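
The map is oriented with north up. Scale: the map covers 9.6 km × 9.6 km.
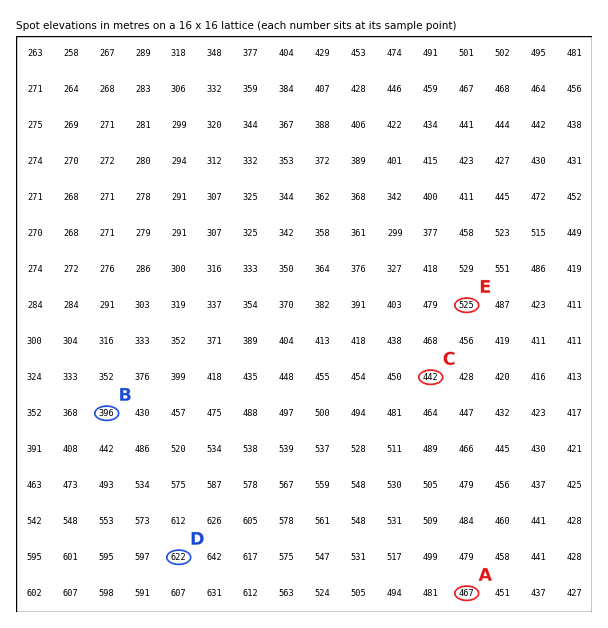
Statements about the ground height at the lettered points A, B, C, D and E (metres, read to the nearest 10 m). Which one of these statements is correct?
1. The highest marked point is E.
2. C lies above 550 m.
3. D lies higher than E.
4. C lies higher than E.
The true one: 3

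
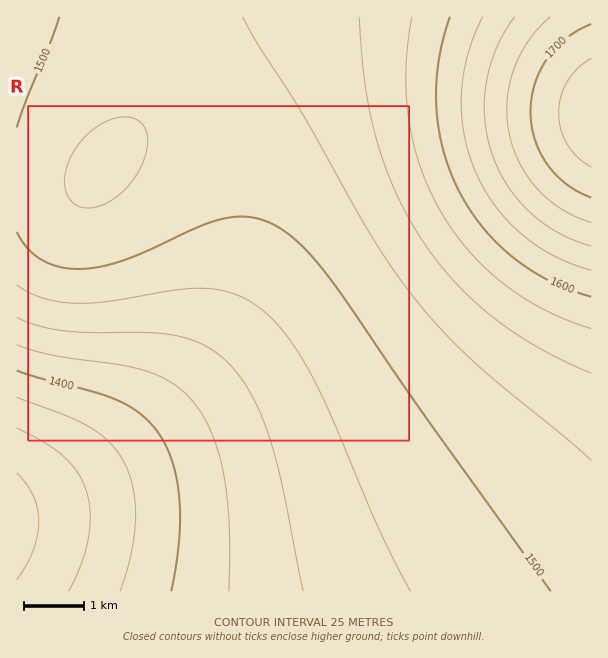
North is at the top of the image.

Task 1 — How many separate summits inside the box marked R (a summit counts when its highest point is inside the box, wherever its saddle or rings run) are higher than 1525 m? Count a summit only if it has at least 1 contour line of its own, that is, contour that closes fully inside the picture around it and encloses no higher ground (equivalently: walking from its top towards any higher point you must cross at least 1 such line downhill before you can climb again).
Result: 1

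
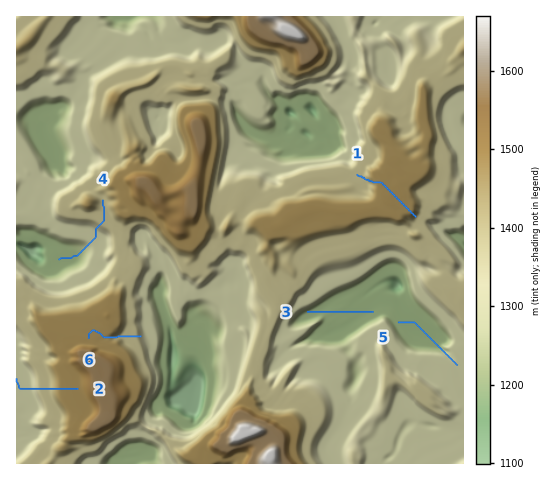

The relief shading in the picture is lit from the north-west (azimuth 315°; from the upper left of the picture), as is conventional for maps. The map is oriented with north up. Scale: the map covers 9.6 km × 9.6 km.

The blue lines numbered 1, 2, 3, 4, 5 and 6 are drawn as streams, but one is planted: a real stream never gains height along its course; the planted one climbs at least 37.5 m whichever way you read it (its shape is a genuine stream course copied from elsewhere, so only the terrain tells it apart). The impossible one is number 1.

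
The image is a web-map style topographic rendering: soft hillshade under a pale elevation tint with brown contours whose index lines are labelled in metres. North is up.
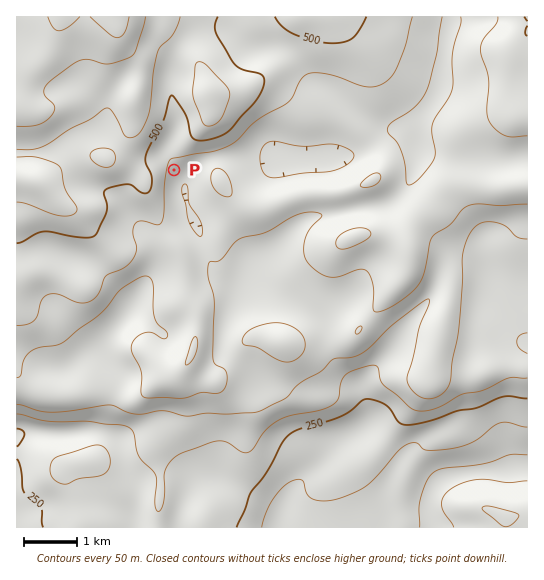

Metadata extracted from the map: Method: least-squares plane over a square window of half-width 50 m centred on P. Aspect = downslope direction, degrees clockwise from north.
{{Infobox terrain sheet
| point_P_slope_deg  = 8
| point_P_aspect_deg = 130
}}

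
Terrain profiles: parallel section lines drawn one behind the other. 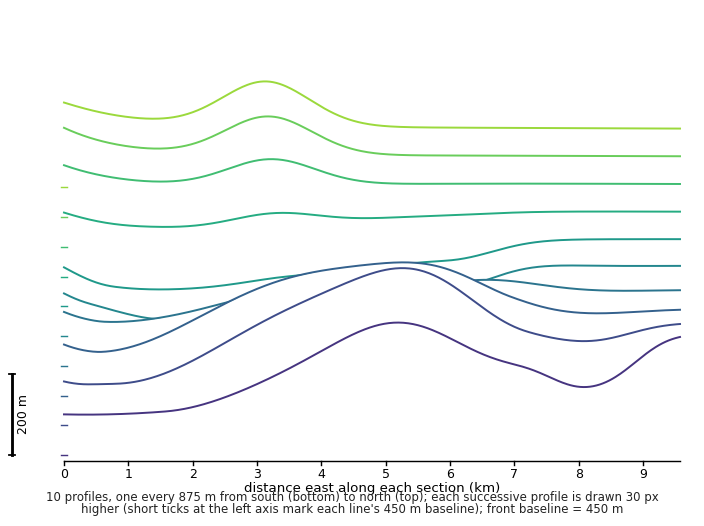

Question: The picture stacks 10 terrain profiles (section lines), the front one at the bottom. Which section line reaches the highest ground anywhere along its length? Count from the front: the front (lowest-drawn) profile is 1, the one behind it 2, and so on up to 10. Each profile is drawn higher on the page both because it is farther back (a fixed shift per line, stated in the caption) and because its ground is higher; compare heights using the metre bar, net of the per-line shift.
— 2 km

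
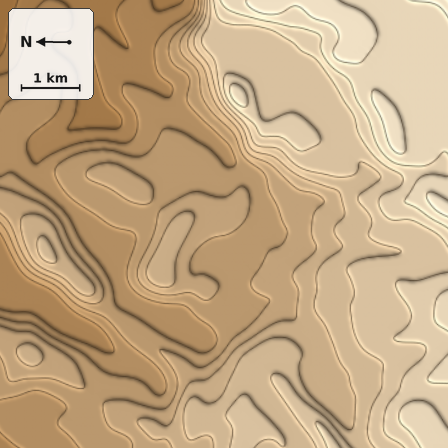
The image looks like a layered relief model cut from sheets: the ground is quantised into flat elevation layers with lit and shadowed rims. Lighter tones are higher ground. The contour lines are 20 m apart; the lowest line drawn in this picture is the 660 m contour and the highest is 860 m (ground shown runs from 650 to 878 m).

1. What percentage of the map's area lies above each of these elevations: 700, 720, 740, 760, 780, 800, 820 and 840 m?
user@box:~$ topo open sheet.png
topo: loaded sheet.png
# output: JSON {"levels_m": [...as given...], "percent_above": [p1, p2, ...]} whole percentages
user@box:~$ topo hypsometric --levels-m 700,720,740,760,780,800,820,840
{"levels_m": [700, 720, 740, 760, 780, 800, 820, 840], "percent_above": [91, 79, 62, 50, 42, 33, 19, 12]}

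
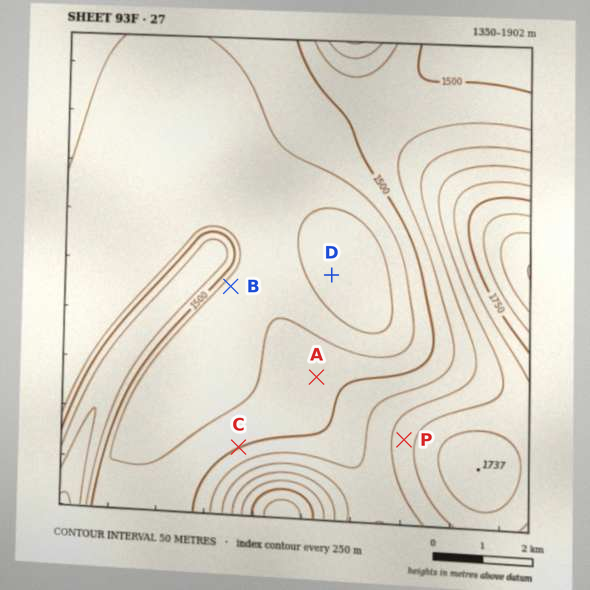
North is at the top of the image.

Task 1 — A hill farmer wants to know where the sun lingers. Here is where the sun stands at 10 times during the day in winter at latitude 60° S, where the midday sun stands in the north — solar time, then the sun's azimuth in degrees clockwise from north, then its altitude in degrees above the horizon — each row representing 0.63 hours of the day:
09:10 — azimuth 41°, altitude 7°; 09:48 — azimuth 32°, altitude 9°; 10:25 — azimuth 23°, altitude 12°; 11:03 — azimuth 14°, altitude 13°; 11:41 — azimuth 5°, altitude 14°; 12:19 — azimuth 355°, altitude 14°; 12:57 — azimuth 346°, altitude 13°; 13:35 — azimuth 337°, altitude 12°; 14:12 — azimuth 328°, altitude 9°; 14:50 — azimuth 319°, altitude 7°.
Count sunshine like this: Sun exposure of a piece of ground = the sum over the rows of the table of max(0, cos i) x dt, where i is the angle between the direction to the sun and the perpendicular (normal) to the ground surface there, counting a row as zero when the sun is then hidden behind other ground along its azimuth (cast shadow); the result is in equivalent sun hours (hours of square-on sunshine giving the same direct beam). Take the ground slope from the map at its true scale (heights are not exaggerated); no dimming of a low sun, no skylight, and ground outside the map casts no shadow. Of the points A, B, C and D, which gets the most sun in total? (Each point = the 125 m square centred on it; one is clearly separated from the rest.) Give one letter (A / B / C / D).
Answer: C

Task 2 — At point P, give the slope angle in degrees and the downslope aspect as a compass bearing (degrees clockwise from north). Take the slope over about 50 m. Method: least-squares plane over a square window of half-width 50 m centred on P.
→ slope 6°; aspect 280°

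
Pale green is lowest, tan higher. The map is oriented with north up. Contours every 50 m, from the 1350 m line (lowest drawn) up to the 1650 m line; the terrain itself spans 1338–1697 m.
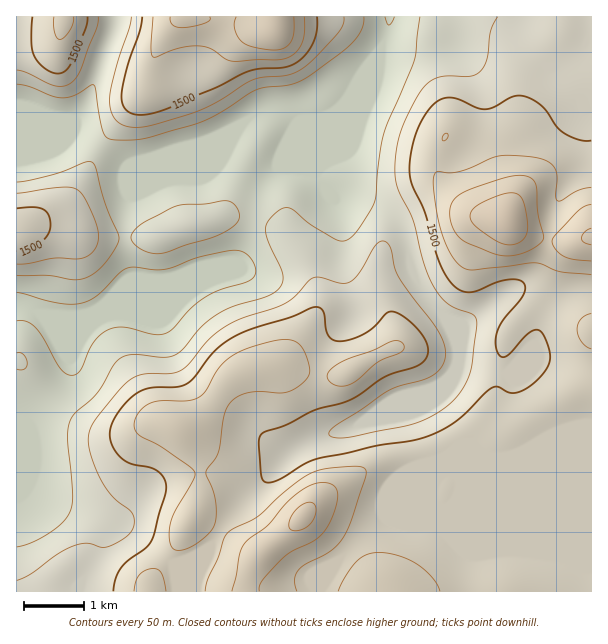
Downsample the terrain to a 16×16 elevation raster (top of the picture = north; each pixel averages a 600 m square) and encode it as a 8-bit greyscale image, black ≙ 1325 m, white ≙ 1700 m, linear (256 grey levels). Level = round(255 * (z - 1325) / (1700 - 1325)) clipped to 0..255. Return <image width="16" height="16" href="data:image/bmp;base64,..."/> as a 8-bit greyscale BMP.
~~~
<image width="16" height="16" href="data:image/bmp;base64,Qk02BQAAAAAAADYEAAAoAAAAEAAAABAAAAABAAgAAAAAAAABAAATCwAAEwsAAAABAAAAAAAAAAAAAAEBAQACAgIAAwMDAAQEBAAFBQUABgYGAAcHBwAICAgACQkJAAoKCgALCwsADAwMAA0NDQAODg4ADw8PABAQEAAREREAEhISABMTEwAUFBQAFRUVABYWFgAXFxcAGBgYABkZGQAaGhoAGxsbABwcHAAdHR0AHh4eAB8fHwAgICAAISEhACIiIgAjIyMAJCQkACUlJQAmJiYAJycnACgoKAApKSkAKioqACsrKwAsLCwALS0tAC4uLgAvLy8AMDAwADExMQAyMjIAMzMzADQ0NAA1NTUANjY2ADc3NwA4ODgAOTk5ADo6OgA7OzsAPDw8AD09PQA+Pj4APz8/AEBAQABBQUEAQkJCAENDQwBEREQARUVFAEZGRgBHR0cASEhIAElJSQBKSkoAS0tLAExMTABNTU0ATk5OAE9PTwBQUFAAUVFRAFJSUgBTU1MAVFRUAFVVVQBWVlYAV1dXAFhYWABZWVkAWlpaAFtbWwBcXFwAXV1dAF5eXgBfX18AYGBgAGFhYQBiYmIAY2NjAGRkZABlZWUAZmZmAGdnZwBoaGgAaWlpAGpqagBra2sAbGxsAG1tbQBubm4Ab29vAHBwcABxcXEAcnJyAHNzcwB0dHQAdXV1AHZ2dgB3d3cAeHh4AHl5eQB6enoAe3t7AHx8fAB9fX0Afn5+AH9/fwCAgIAAgYGBAIKCggCDg4MAhISEAIWFhQCGhoYAh4eHAIiIiACJiYkAioqKAIuLiwCMjIwAjY2NAI6OjgCPj48AkJCQAJGRkQCSkpIAk5OTAJSUlACVlZUAlpaWAJeXlwCYmJgAmZmZAJqamgCbm5sAnJycAJ2dnQCenp4An5+fAKCgoAChoaEAoqKiAKOjowCkpKQApaWlAKampgCnp6cAqKioAKmpqQCqqqoAq6urAKysrACtra0Arq6uAK+vrwCwsLAAsbGxALKysgCzs7MAtLS0ALW1tQC2trYAt7e3ALi4uAC5ubkAurq6ALu7uwC8vLwAvb29AL6+vgC/v78AwMDAAMHBwQDCwsIAw8PDAMTExADFxcUAxsbGAMfHxwDIyMgAycnJAMrKygDLy8sAzMzMAM3NzQDOzs4Az8/PANDQ0ADR0dEA0tLSANPT0wDU1NQA1dXVANbW1gDX19cA2NjYANnZ2QDa2toA29vbANzc3ADd3d0A3t7eAN/f3wDg4OAA4eHhAOLi4gDj4+MA5OTkAOXl5QDm5uYA5+fnAOjo6ADp6ekA6urqAOvr6wDs7OwA7e3tAO7u7gDv7+8A8PDwAPHx8QDy8vIA8/PzAPT09AD19fUA9vb2APf39wD4+PgA+fn5APr6+gD7+/sA/Pz8AP39/QD+/v4A////AFVdaJOVoMGolJ+ll4mKh4IySVNqnJq3zrSTioSBgYGBHDJPYZOZh7TLmYGBgYGBgRo0YXiSl39yjZKFgYGBgYEaNmyasKB/cl9XXmx+hISCIyJFe4qdmJWKeFZOYnmBjicOJTdBfqGjkJaPalN0dosQCw4OFT5ke3hrf1xTc3uQIigWCwsQHEBcXF9XfHeCjGxfPy4tHBw+QUVSba7GtcZ4aTsoOzstMyEpSIXQ8MC4M0IpFhgbHxgTH1KSp7uvkBMYLy8gGBsUEhZMjZKQiXsaI0iAbkwkGRUSM3F7eXhvYWdHjoqIemczFh9HUWRrbHyNSH6trsLAazMZOkZZZWw="/>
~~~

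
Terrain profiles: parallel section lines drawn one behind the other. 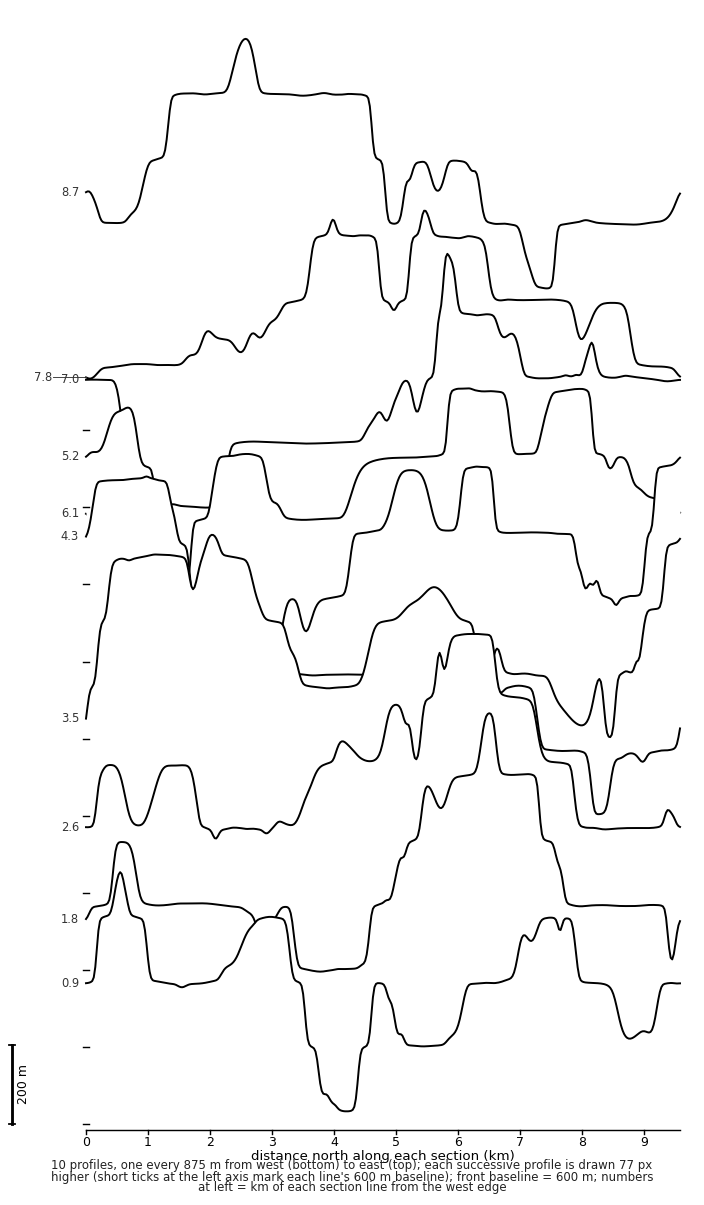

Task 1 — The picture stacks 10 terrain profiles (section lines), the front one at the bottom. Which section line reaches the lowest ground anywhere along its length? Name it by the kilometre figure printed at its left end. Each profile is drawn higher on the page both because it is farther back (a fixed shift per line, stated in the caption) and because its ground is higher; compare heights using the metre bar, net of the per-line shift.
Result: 0.9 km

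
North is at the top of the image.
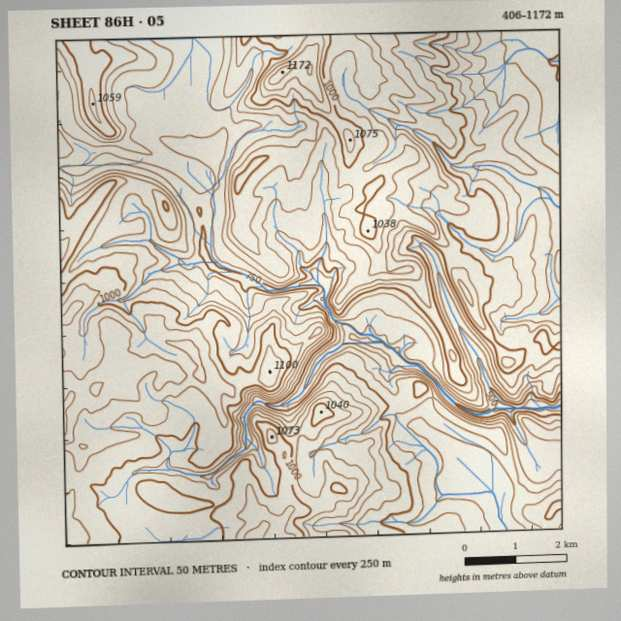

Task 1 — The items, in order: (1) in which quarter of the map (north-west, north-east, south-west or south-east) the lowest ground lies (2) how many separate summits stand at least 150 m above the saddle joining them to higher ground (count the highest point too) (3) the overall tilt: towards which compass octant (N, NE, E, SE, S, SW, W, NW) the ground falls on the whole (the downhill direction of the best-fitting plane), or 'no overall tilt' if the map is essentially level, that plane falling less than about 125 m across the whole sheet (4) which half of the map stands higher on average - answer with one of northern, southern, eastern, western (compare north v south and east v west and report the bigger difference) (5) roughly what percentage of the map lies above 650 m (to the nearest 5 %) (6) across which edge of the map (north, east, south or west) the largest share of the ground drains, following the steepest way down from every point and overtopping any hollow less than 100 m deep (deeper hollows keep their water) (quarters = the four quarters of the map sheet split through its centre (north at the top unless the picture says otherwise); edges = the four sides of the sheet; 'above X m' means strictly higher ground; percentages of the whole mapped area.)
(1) Look to the south-east quarter for the lowest ground.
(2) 4 summits rise at least 150 m above their surroundings.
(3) Overall the map slopes down towards the east.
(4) Taken as a whole, the western half is higher than the eastern.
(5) About 85 % of the map lies above 650 m.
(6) Drainage is mainly to the east: more ground falls towards that edge than towards any other.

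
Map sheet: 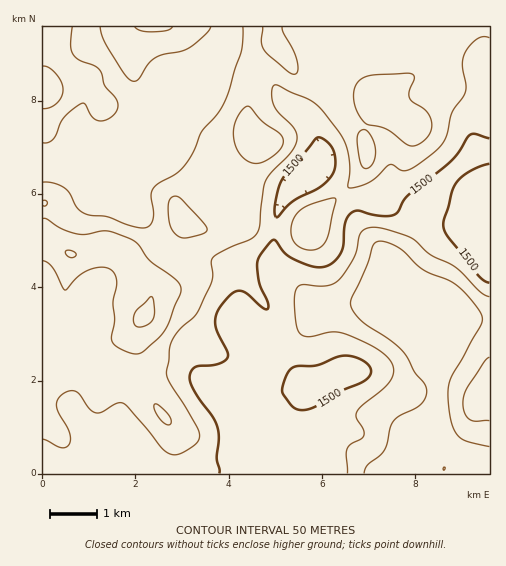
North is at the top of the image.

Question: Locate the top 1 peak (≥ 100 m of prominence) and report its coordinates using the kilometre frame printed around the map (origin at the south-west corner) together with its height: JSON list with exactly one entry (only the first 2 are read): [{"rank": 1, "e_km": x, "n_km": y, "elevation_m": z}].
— [{"rank": 1, "e_km": 2.19, "n_km": 3.36, "elevation_m": 1656}]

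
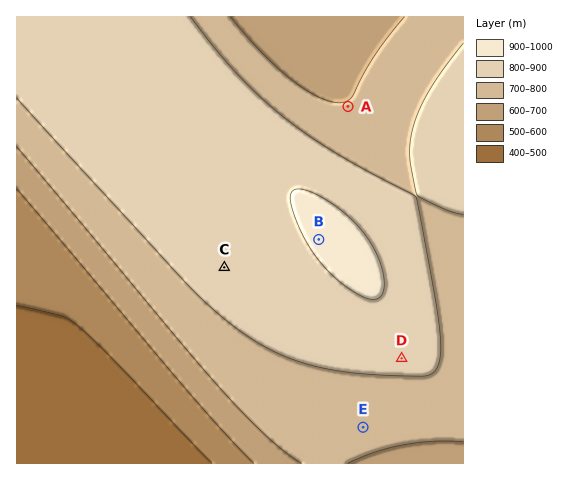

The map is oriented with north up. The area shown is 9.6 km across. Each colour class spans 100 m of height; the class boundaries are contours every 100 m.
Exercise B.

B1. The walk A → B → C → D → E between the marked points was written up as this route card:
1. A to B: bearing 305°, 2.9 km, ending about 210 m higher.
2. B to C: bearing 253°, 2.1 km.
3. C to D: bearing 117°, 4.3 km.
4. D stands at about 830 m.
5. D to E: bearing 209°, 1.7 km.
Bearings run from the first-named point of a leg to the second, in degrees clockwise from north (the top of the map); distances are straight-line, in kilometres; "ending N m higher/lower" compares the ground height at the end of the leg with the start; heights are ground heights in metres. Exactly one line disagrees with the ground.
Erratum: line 1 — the bearing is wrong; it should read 192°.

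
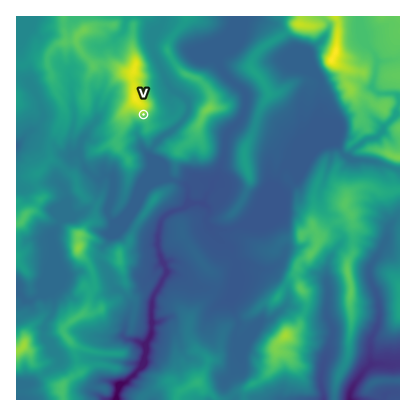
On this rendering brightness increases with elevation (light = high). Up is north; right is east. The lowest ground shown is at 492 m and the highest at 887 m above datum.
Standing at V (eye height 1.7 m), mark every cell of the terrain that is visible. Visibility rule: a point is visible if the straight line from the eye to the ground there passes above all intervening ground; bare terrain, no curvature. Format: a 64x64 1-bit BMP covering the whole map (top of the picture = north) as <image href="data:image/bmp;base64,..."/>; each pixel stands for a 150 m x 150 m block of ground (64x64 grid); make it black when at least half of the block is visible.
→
<image width="64" height="64" href="data:image/bmp;base64,Qk0+AgAAAAAAAD4AAAAoAAAAQAAAAEAAAAABAAEAAAAAAAACAAATCwAAEwsAAAIAAAAAAAAA////AAAAAAAAgBxgEAAAAACAHnAMAAAAAYAPPA4AAAAAgA/+D4AAAABgB/8PwAAAAAAD/w/gAAAAAAP5B+AAAAAAE/nn4AAAgADz/+fgAADAAAP/5/AAAEAAAf/n+AAAAAAA/+Z+AAABABz/9D8AAAHAHD/8DwAAAPgdn/8BAQAAfgn//4EBAAAeCf//4AEAAAoc///yAQAADgz///sBAAAePn///wAAIAQuP//+AABwBAYf//4AAPAMCD//zgAA+Bx4H//nAAD4H/g///eAAPwz4H//98AA/Dfwf//+IAA8PPB///9BAGB4cD/gf8EAYv4wP8A/zwBsHjg/4AffAPwMHA+AA94AzAQcDgAB/gDOHA4cAADeAP4gD5wAAN8AHgAP8AAA34EcAAfgAgBv8hwAB+ACAG/2fIAH4AIAKDZ/AB8AAAAAAwQAPAAAAAAPAAB44AAAAHwAAPj6AAAAPQAA+H4AAACHAAB4PAAAAMMAAD8cAAAAwQAAJ+4AAACAAAAEZgAAAMwAAAAXAAAAnAAAAAeAAACcAAAAA4AAAQAAAAADAAADAAAAAAEAAAIAAAAAAAAABgAAAAAAAAAPAAAAAAAAABwAAAAAAAAAGAAAAAAAAAA4AAAAAAAAADgAAAAAAAAgfAAAAAAAAAvcAAAAAAAAB8wAAAAAAAAHBAAAAAAAAAIEAA=="/>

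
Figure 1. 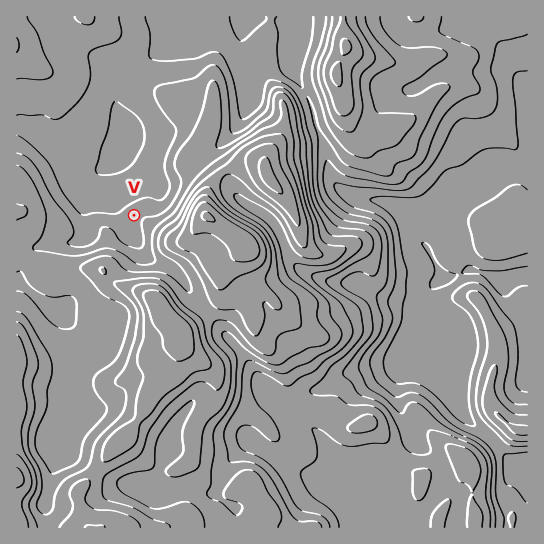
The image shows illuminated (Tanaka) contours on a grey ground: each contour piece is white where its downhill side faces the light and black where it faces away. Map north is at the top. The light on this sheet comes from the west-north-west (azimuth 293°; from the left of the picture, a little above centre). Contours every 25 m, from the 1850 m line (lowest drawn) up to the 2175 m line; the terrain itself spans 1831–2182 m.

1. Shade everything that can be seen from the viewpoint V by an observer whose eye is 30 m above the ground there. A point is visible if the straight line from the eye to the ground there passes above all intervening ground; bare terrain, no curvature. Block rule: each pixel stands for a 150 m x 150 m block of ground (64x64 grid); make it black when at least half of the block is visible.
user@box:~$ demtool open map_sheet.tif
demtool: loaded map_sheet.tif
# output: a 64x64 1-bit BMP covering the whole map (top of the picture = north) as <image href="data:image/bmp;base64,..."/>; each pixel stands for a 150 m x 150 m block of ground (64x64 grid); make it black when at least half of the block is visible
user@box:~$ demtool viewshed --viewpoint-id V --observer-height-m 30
<image width="64" height="64" href="data:image/bmp;base64,Qk0+AgAAAAAAAD4AAAAoAAAAQAAAAEAAAAABAAEAAAAAAAACAAATCwAAEwsAAAIAAAAAAAAA////AAAAAAAAAAAAAAAAAAAAAAAAAAAAAAAAAAAAAAAAAAAAAAAAAAAAAAAAAAAAAAAAAAAAAAAAAAAAAAAAAAAAAAAAAAAAAAAAAAAAAAAAAAAAAAAAAAAAAAAAAAAAAAAAAAAAAAAAAAAAAAAAAAAAAAAAAAAAAAAAAAAAAAAAAAAAAAAAAAAAAAAAAAAAAAAAAAAAAAAAAAAAAAAAAAAAAAAAAAAAAAAAAAAAAAAAAAAAAAAAAAAAAAAAAAAAAAAAAAAAAAAAAAAAAAAAAAAABAAAAAAAAAAOAAAAAAAAAAwAAAAAAAAAAAAAAAAAAADwAAAAAAAAB/AAAAAAAAAP4AAAAAAAAB/gAAAAAACf/8AAAAAAAP//wAAAAAAA///gAAAAAAD/H/gAAAAAAH+//AAAAAAAf//+AAAAAAB///4AAAAAAH///gAAAAAAf//+AAAAAAB///4AAAAAAP///wAAAAAA////gAAAAAD///yAAAAAAH///D4AAAAAf//8GAAAAAD///wAAAAAAP///wAAAAAA////AAAAAAD///8AAAAAAP///4DAAAAA////gIAAAAD//8OAAAAAAP//gQAAAAAA//4AAAAAAAD//gAAAAAAAPv/AAAAAAAA8/8AAAAAAADz/4AAAIAAAP//gAAAgAAAH/yAAAAAAAA//IAAAAAAAA=="/>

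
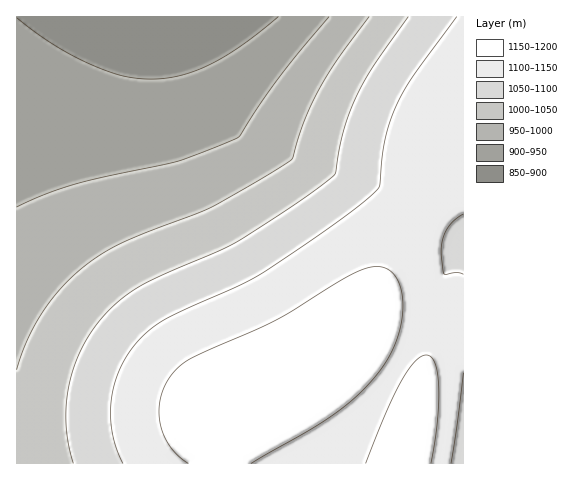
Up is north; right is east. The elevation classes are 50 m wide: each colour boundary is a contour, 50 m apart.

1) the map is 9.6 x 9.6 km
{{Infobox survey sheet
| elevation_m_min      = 860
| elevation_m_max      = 1180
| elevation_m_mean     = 1050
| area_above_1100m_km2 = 37.3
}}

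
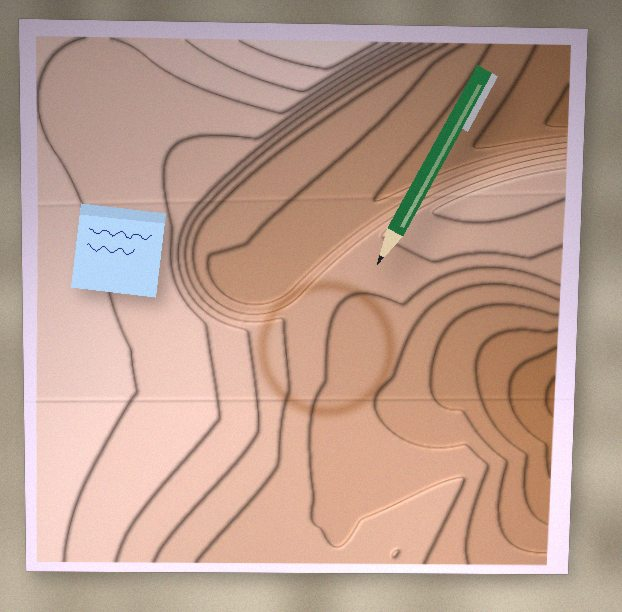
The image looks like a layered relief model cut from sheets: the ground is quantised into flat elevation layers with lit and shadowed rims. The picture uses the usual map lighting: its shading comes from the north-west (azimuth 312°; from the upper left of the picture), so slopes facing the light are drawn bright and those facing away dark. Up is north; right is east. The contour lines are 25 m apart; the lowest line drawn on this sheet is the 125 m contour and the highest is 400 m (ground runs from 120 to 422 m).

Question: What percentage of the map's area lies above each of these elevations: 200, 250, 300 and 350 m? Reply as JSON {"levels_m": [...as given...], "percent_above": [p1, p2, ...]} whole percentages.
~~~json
{"levels_m": [200, 250, 300, 350], "percent_above": [87, 60, 40, 14]}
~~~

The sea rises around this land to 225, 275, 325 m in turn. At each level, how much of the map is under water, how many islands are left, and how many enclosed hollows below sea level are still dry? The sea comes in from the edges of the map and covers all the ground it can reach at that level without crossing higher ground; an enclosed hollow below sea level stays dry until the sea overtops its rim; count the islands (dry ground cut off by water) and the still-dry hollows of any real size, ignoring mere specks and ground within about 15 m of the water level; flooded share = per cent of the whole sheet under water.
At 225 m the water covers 25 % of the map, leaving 0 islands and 0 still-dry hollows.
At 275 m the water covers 53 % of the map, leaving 0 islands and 0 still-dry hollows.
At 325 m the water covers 68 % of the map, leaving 0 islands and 0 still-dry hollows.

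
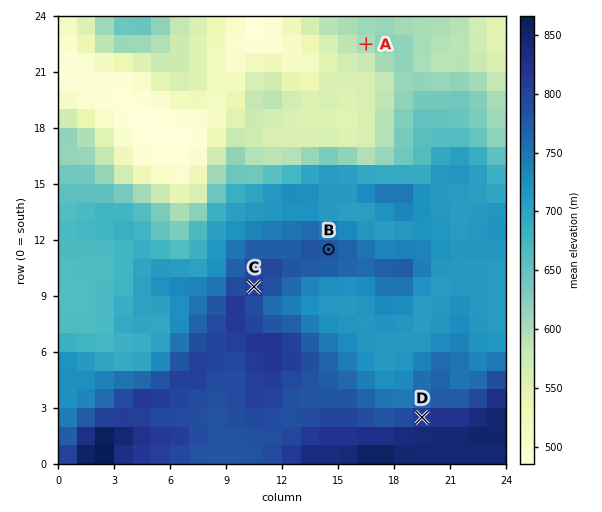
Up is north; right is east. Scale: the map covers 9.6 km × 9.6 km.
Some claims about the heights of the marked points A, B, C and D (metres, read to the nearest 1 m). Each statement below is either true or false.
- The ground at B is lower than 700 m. false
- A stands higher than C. false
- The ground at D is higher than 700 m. true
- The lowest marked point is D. false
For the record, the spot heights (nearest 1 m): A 603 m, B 783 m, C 809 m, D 812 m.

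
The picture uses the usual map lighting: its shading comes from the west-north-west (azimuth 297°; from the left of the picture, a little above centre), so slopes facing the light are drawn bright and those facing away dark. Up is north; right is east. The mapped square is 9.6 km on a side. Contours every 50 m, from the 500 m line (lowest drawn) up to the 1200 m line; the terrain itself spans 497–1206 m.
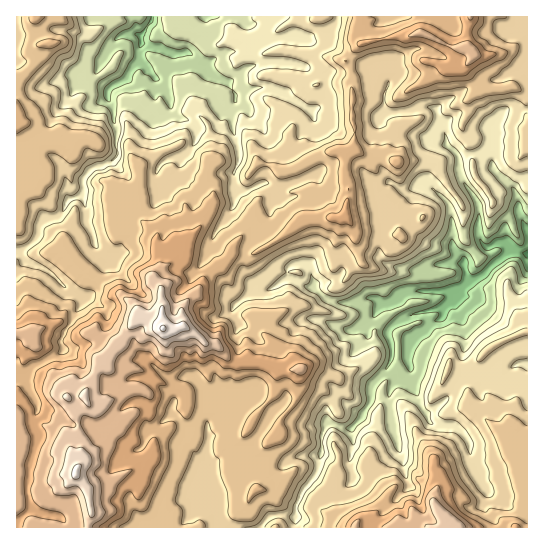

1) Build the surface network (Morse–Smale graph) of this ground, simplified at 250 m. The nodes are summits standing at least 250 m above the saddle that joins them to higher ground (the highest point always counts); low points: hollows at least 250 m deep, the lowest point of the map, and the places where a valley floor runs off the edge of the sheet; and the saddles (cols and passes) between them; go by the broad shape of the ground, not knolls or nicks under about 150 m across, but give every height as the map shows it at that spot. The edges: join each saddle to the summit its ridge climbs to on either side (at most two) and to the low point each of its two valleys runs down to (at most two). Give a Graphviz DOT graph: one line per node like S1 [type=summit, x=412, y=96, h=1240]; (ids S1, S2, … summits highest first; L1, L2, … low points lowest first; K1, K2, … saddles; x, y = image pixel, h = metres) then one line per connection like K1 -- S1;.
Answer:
graph terrain {
  S1 [type=summit, x=162, y=329, h=1206];
  S2 [type=summit, x=442, y=514, h=1088];
  L1 [type=low, x=526, y=254, h=497];
  L2 [type=low, x=151, y=21, h=547];
  K1 [type=saddle, x=66, y=329, h=894];
  K2 [type=saddle, x=351, y=71, h=868];
  K3 [type=saddle, x=295, y=527, h=757];
  K1 -- S1;
  K1 -- L1;
  K1 -- L2;
  K2 -- S1;
  K2 -- L1;
  K2 -- L2;
  K3 -- S1;
  K3 -- S2;
  K3 -- L1;
}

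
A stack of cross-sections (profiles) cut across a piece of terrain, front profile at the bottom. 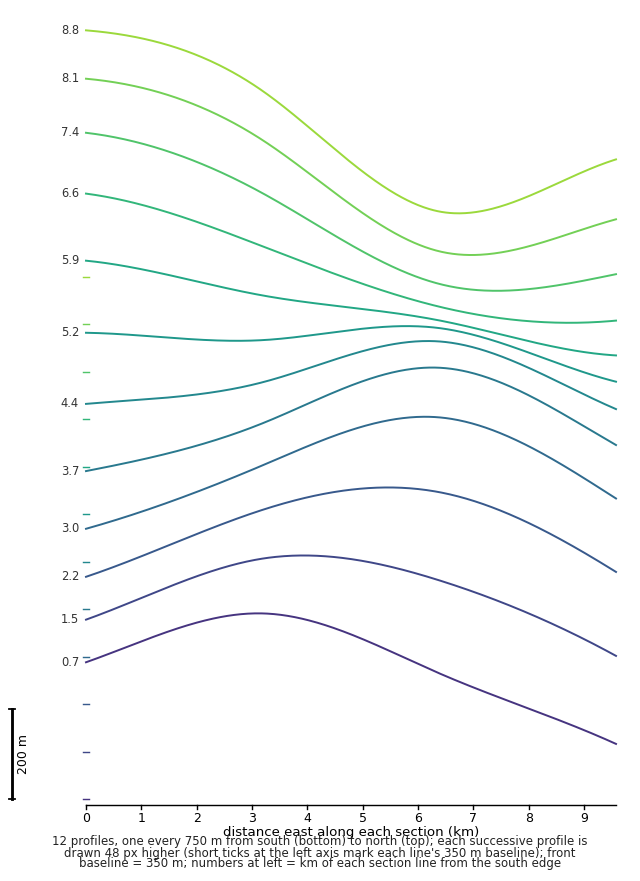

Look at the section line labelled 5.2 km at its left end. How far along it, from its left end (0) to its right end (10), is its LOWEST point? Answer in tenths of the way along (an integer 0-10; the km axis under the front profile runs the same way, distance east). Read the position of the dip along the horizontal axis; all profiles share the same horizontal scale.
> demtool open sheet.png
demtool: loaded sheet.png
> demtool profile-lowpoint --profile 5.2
10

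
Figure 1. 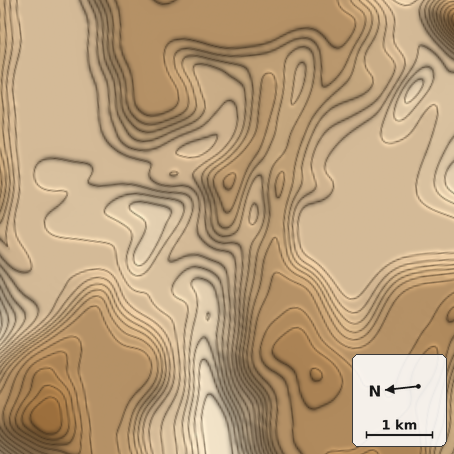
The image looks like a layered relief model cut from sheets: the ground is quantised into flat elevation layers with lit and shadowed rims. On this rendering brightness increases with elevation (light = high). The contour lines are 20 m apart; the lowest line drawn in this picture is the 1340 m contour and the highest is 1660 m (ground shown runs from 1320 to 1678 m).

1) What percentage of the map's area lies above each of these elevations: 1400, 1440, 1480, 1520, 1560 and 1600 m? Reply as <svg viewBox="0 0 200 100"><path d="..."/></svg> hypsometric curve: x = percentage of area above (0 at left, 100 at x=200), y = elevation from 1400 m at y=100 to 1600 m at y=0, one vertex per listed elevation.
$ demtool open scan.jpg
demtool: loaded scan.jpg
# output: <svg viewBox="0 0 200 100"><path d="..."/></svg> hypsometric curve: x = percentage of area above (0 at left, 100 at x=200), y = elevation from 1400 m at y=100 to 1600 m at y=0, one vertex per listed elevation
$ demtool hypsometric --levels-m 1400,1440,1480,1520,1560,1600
<svg viewBox="0 0 200 100"><path d="M191 100l-38-20-28-20-29-20-63-20-24-20"/></svg>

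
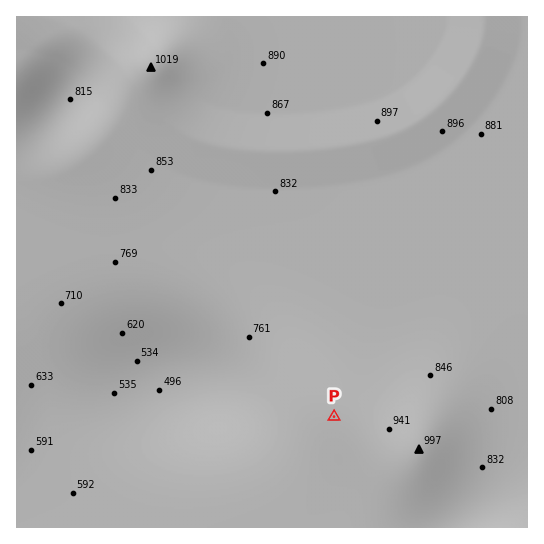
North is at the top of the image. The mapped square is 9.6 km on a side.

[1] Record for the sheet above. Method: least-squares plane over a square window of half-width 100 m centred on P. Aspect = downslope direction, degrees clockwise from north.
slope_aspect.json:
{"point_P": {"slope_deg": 6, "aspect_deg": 239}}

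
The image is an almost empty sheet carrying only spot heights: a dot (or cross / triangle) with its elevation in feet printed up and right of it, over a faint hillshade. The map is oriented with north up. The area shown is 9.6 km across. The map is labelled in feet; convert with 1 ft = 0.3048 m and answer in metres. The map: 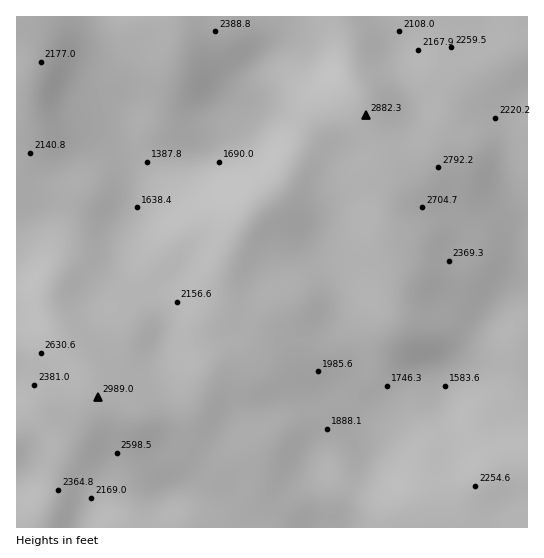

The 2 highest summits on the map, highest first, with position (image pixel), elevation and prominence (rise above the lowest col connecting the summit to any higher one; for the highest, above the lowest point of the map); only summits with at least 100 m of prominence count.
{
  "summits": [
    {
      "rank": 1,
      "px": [98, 397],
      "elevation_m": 911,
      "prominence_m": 488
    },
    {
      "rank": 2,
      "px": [366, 115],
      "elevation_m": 879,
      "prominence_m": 170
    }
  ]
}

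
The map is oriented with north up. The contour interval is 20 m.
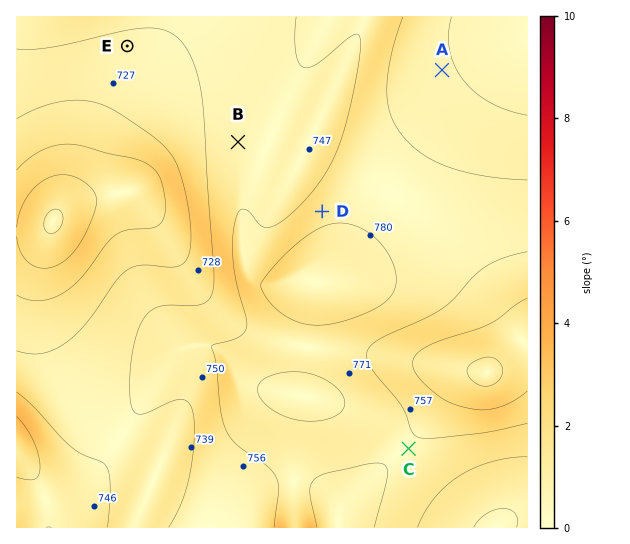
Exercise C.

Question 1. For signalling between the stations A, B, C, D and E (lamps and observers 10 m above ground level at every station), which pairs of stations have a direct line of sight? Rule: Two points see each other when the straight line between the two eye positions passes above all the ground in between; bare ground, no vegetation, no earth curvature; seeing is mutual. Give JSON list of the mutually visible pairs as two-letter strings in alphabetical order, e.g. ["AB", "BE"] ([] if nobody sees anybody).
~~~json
["AB", "AC", "AD", "AE", "BD", "BE", "DE"]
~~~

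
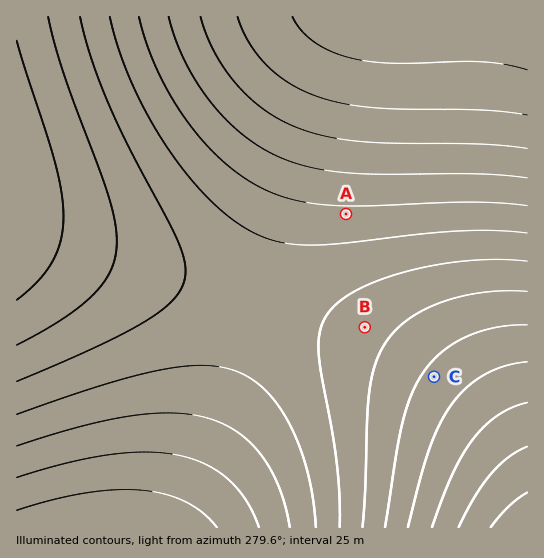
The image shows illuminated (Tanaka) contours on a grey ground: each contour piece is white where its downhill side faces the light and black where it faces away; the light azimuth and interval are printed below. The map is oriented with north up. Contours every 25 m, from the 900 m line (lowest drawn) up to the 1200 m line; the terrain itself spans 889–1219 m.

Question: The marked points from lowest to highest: A B C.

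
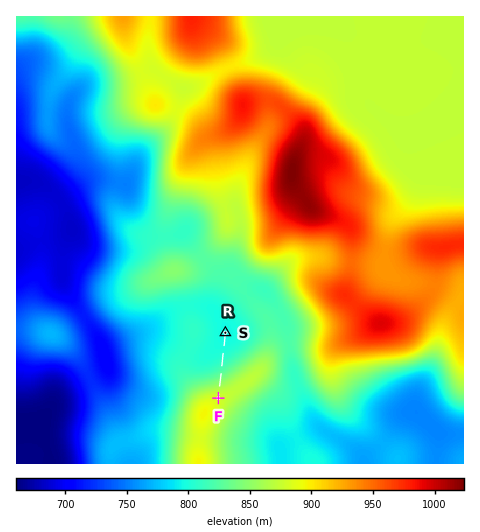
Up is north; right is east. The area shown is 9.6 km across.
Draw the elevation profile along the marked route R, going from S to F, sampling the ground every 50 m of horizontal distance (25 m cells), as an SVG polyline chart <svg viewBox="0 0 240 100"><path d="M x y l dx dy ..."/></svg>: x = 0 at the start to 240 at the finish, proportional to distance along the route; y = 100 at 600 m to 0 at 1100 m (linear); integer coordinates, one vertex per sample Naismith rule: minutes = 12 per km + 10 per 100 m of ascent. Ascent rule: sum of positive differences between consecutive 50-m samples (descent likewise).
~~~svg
<svg viewBox="0 0 240 100"><path d="M0 61l9 0 8 0 9 0 8 0 9-1 8 0 9 0 8 0 9-1 8 0 9 0 8-1 9 0 8-1 9-1 8 0 9-1 8-1 9-1 8-1 9-1 8-2 9-1 9-1 8-1 9-1 8 0 9-1 1 0"/></svg>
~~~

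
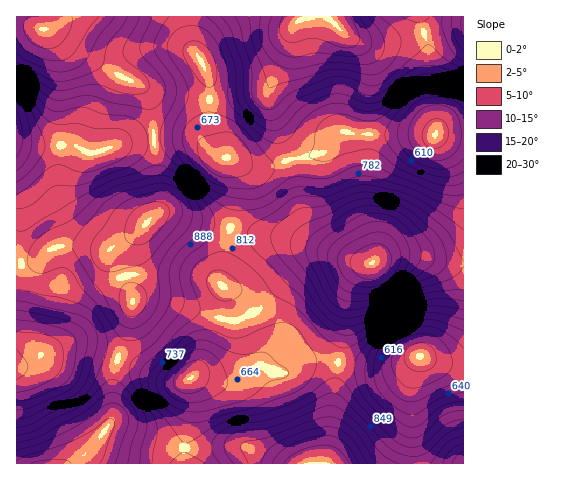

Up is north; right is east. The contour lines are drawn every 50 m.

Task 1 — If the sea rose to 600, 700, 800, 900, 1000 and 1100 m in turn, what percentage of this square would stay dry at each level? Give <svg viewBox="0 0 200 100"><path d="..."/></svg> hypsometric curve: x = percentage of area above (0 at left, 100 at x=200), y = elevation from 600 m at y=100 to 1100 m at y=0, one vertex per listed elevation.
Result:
<svg viewBox="0 0 200 100"><path d="M190 100l-25-20-50-20-46-20-37-20-23-20"/></svg>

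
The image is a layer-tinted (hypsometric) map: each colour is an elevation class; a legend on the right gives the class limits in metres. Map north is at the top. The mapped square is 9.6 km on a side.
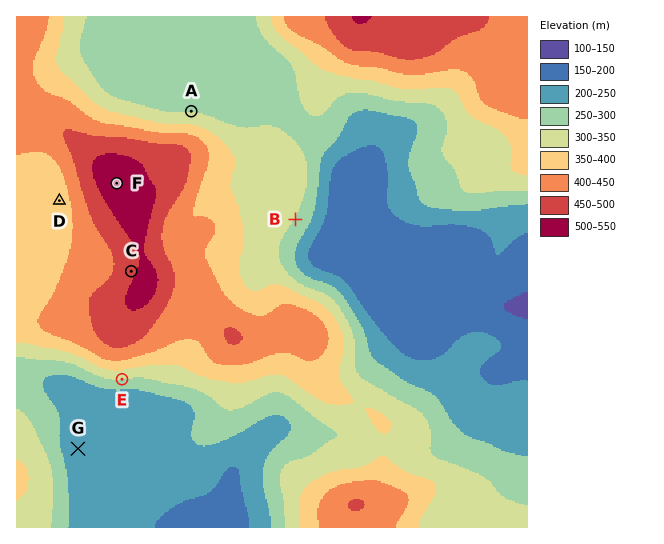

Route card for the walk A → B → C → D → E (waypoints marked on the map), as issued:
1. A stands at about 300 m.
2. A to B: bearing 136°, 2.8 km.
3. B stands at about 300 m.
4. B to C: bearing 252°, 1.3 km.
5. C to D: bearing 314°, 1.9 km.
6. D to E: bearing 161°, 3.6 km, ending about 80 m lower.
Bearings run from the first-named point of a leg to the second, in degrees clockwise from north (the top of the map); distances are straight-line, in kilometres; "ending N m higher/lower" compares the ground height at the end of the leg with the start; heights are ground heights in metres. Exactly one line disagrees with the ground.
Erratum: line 4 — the distance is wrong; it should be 3.2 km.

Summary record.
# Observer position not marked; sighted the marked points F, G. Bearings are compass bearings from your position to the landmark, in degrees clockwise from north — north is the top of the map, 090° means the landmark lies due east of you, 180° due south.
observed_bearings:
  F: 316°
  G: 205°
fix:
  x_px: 174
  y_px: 243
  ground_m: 410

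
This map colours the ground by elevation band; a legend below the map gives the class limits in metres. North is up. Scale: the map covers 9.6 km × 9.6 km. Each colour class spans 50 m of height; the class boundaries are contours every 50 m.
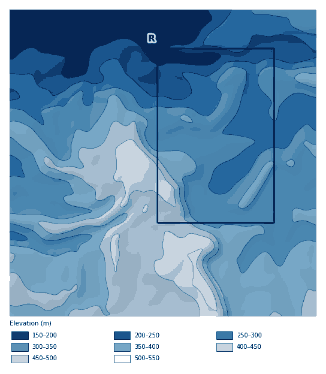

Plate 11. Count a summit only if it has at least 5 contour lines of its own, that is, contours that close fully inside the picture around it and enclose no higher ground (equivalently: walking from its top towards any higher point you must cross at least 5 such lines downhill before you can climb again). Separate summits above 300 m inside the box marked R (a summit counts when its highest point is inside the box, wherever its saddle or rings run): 0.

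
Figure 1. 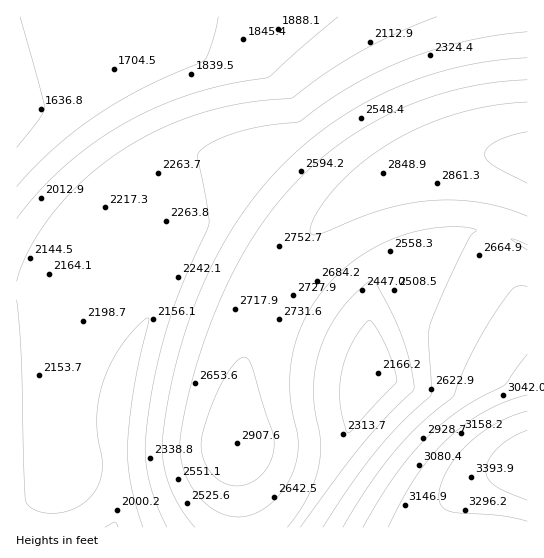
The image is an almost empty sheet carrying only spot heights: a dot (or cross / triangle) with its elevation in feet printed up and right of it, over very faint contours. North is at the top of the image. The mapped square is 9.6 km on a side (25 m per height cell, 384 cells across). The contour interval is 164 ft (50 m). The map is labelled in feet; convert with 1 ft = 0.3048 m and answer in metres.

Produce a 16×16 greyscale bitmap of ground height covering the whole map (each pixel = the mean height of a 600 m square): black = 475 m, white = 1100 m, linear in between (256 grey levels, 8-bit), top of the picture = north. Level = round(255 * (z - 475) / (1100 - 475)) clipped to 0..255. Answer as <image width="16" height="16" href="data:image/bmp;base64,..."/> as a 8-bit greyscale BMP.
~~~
<image width="16" height="16" href="data:image/bmp;base64,Qk02BQAAAAAAADYEAAAoAAAAEAAAABAAAAABAAgAAAAAAAABAAATCwAAEwsAAAABAAAAAAAAAAAAAAEBAQACAgIAAwMDAAQEBAAFBQUABgYGAAcHBwAICAgACQkJAAoKCgALCwsADAwMAA0NDQAODg4ADw8PABAQEAAREREAEhISABMTEwAUFBQAFRUVABYWFgAXFxcAGBgYABkZGQAaGhoAGxsbABwcHAAdHR0AHh4eAB8fHwAgICAAISEhACIiIgAjIyMAJCQkACUlJQAmJiYAJycnACgoKAApKSkAKioqACsrKwAsLCwALS0tAC4uLgAvLy8AMDAwADExMQAyMjIAMzMzADQ0NAA1NTUANjY2ADc3NwA4ODgAOTk5ADo6OgA7OzsAPDw8AD09PQA+Pj4APz8/AEBAQABBQUEAQkJCAENDQwBEREQARUVFAEZGRgBHR0cASEhIAElJSQBKSkoAS0tLAExMTABNTU0ATk5OAE9PTwBQUFAAUVFRAFJSUgBTU1MAVFRUAFVVVQBWVlYAV1dXAFhYWABZWVkAWlpaAFtbWwBcXFwAXV1dAF5eXgBfX18AYGBgAGFhYQBiYmIAY2NjAGRkZABlZWUAZmZmAGdnZwBoaGgAaWlpAGpqagBra2sAbGxsAG1tbQBubm4Ab29vAHBwcABxcXEAcnJyAHNzcwB0dHQAdXV1AHZ2dgB3d3cAeHh4AHl5eQB6enoAe3t7AHx8fAB9fX0Afn5+AH9/fwCAgIAAgYGBAIKCggCDg4MAhISEAIWFhQCGhoYAh4eHAIiIiACJiYkAioqKAIuLiwCMjIwAjY2NAI6OjgCPj48AkJCQAJGRkQCSkpIAk5OTAJSUlACVlZUAlpaWAJeXlwCYmJgAmZmZAJqamgCbm5sAnJycAJ2dnQCenp4An5+fAKCgoAChoaEAoqKiAKOjowCkpKQApaWlAKampgCnp6cAqKioAKmpqQCqqqoAq6urAKysrACtra0Arq6uAK+vrwCwsLAAsbGxALKysgCzs7MAtLS0ALW1tQC2trYAt7e3ALi4uAC5ubkAurq6ALu7uwC8vLwAvb29AL6+vgC/v78AwMDAAMHBwQDCwsIAw8PDAMTExADFxcUAxsbGAMfHxwDIyMgAycnJAMrKygDLy8sAzMzMAM3NzQDOzs4Az8/PANDQ0ADR0dEA0tLSANPT0wDU1NQA1dXVANbW1gDX19cA2NjYANnZ2QDa2toA29vbANzc3ADd3d0A3t7eAN/f3wDg4OAA4eHhAOLi4gDj4+MA5OTkAOXl5QDm5uYA5+fnAOjo6ADp6ekA6urqAOvr6wDs7OwA7e3tAO7u7gDv7+8A8PDwAPHx8QDy8vIA8/PzAPT09AD19fUA9vb2APf39wD4+PgA+fn5APr6+gD7+/sA/Pz8AP39/QD+/v4A////AEVGPj9cdoaFd3mZuM3V19tJT0lHaIeZmIVwgqXD2ObxSU9JSW2QpKKNcWuKrMng8ElPR0ZqjKCeiW1abYyqw9VJTkpEY4WZmYZrVVZ1k6SzSU5PRVx9k5eIcFpZeY+cqElNUU1Tc4yWjXplZ32KlaBJTVFUU2eDk5SHdXJ8ho+YSE1RVFdddo2Wk4h8eoGKjEBMUVRXWmeAkpmXkYqIio8uQ09UWFteboWUnJ6enqClGS5BTlZbXmJxhJOdo6issAsYKDhGUFdbXm1/jZifpakJDRQfKzU9QkdUZHN/iI+SCg0QFBkfJSw1QExYY2txdQsOERQYHCAlLDM8RExSWFs="/>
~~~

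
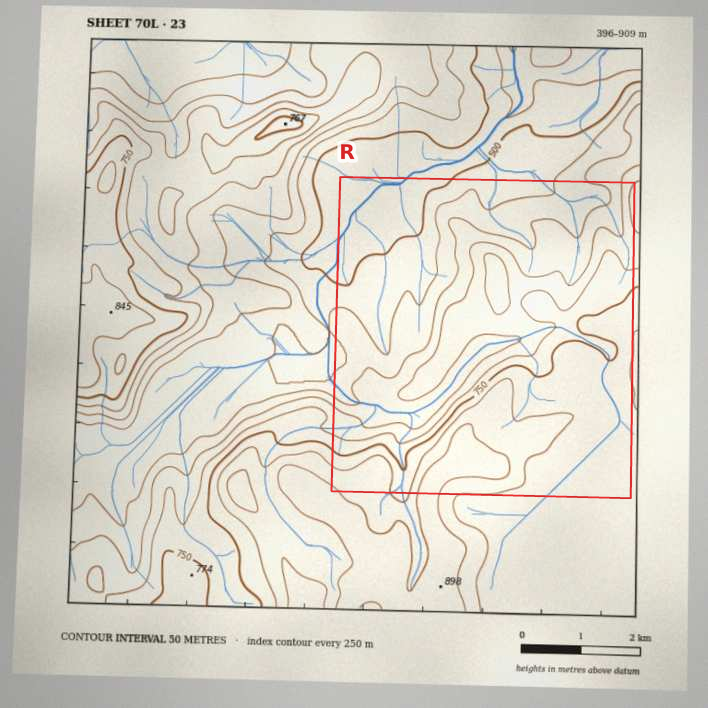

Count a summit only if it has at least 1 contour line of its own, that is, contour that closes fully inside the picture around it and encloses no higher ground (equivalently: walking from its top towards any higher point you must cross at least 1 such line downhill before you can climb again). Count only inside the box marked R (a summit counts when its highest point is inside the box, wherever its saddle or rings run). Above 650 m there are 1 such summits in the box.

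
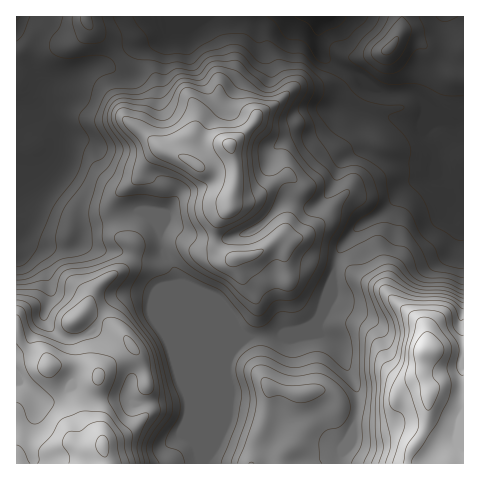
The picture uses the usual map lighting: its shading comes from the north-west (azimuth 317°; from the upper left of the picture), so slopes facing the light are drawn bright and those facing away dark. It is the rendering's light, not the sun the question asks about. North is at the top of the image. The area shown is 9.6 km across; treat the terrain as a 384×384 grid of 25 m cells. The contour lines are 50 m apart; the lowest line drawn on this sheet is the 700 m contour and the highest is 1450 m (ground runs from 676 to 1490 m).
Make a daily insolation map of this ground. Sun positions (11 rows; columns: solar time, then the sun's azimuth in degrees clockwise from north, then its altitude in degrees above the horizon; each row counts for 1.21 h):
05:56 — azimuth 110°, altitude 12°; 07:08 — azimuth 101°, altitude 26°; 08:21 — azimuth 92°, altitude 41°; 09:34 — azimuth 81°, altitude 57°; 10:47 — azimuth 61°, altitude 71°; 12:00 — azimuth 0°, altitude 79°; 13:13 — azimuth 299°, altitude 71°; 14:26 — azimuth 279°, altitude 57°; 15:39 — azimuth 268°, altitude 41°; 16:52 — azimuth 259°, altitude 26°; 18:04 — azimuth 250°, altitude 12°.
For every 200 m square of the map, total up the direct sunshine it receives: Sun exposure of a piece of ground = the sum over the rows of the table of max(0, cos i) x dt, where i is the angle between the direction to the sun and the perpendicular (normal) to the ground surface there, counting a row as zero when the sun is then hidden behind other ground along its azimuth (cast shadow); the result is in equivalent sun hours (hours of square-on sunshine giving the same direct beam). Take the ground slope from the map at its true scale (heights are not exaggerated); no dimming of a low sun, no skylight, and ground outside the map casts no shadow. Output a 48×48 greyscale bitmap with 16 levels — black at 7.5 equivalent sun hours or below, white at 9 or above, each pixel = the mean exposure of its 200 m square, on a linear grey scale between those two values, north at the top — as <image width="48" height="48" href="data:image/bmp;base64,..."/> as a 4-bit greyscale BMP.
<image width="48" height="48" href="data:image/bmp;base64,Qk32BAAAAAAAAHYAAAAoAAAAMAAAADAAAAABAAQAAAAAAIAEAAATCwAAEwsAABAAAAAAAAAAAAAAABEREQAiIiIAMzMzAERERABVVVUAZmZmAHd3dwCIiIgAmZmZAKqqqgC7u7sAzMzMAN3d3QDu7u4A////ALu7u7y8qHV6u7zLmJu7u8y7u6iHi7vLu7u7u7u7mHV5mrzKmJu7vMy7upmIibvMu7uqq7u7mIVpqZvLqYvMu7u8qZl4mau8zLu6mrqpeJhXmZvMmYrMu7zMuJl5qqu7zLu6mqqYZ4l1eZvMqYm7zMzMyZlou6q7vLu7qqqYeYqoeZvMupi8zMzMyYhXu6q6vLu7u7u6mru5iZvMupi8zLvMx4dWu5q6u7u7y7vLq8uneZvMyZesy7u8pHZFu5u6q7u7vLu6m7ulaZvMuYi7qZqpVIZWmqu7mrqru8u7msuUaZvMuYmph3iHNoZoiKy6mrqru7u6q7t0eZrMqYiHeIiGWIZ5dpy6mruqiaqavMtUeZvMuoeHiZmWioaIdHu6iruXZ5mqu7cliZvMzLqZq7qYmoeYZGq6iblki7u7u4ImmZvMzMu7vLuZmpiIZFmoZ6dnmrvLuTFZmZvMzMu7zMyaqpmJZXqYd5eGibu7ljWZmbzMy7qrzLuaqpmYVpmZiHiGdpu6h3mZm8zMypqqu7uZqqmFeWNGZkeWd4qpmZqavMzMt4u6qqupqqhXlhAAACWHmaq6qqu8zMy7hqy7upq5mpdpYwAAABN5iZibqaq8zMuXWLvMy6mqmqhmUyEAFFV4dlVWmau8zKhmi7u8y6qZqphVZnh0Rph3YzRDR6u7yoiqu7u7y7upuqmHaJmZiKqpmYiJmru7uau7qau7y6upqqupipmqqru7vMuqu8urqqq7hVWby7qYmqq6qpmau7u6q8uqu6qrqqqrqqh5u6qZipmaqpmbu8u6q8uquqq8upiadouomYirmKqaqpm7vLu6m7ury7vMuYirp2irmZmrqau6qqq8zLu6mruby8y7qYmru6mKuqu7ururqqu8zMu7maqau7qqqZiau6qZvLqru7uqu7u8zMy7qZqZq7q7uYiqq5mavMqaq7qZu7u8zMzLupmZmbzMuFi7q4iKzKiJmZmau7zMzMzMu5mYiau6dou8q3eYuoeIh3iau7zMzMzMy6mZiJqYmru7q2eYqXiZqomru8zMzMzMy6qZmIibu7u6qmepmImau7vMu7vMy8zMy7qpdmiqq8u5mXaJmZmqq7y7u7vMu8zMzLqXRIuXebuWNJdompqqq7u7u7y7u8zMy6qWSKl2Z5qodot3mpmau7u7u8zMzMzMy6mFWGZ4mauqupqXeZiZu7u8zMzMzMzMuamVIjR4iaqbunQ3h4mavMu7u7zMzMzLmZqoQBR4eJebqWIAeYiaq7u7u7zMzMzMuqqqh3eHVCJ6mZdTSJiaq7u7u8zMzMzMzLu7u5mXcgJoiYZ3ZFaImruau8zMzMzMzMy7vLqYcyVUWHd5llVni7mKqrzMu8zMu7u8y7qIZXdDV3iKiIeIu6maqbzMzLzLu7u7u7uqqZl3d3mqiZmqqpiKuay7vJu7u7u7u7u7u7uqmau6qqq6mZhnqqu7u5q7uqu6qqu7zMu7u7u6q7u6mZiHiqq7u5q7uZupmru8zMy7u7u7q7u7qZmYmqqruw=="/>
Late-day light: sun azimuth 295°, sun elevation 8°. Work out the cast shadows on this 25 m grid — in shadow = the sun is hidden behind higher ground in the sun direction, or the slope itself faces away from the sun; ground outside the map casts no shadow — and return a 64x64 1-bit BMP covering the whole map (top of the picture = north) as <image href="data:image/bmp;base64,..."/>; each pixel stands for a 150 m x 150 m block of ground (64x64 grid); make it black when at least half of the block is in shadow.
<image width="64" height="64" href="data:image/bmp;base64,Qk0+AgAAAAAAAD4AAAAoAAAAQAAAAEAAAAABAAEAAAAAAAACAAATCwAAEwsAAAIAAAAAAAAA////AAAAAAAAA//wAAAAAAAH//AAAAAAAAf/8AAAACAAB//wAAAAAAAH//AAAAAQAAc/8AAAABwABx/4AAAAHgAHD/gAAYAfAAeP+AABgB8AB5/4AAGADwAPn/gAAQAHAA+f+AAAAAcDB5/wAAAABwIHH+AAAAAPAAA/wAAAAA8AAD+AAAAADwAAPwAAAAAHAAB+AAAAAAdwAHwAAAAAB3hg+AAOAAAP+GDwAB8AAAdwIPAAHgAABzAY+AAefAADAB/8AB38AAAAD/wAAfwAAAAP+AAB/AAAAAPwAAD+AcAAAeAAAP4B4AAAAAA5/gHwAAAAADn/AGAAADAACf+AAAAAMAAA/4AAAAAAB+A/wEAAAAAH+B/g4AAAAAP8B+BAAAAAAf4D+AAAAAAB/+P8AAAAAAH/+b4AAAAAAf94fgAAAAAA/zx8AAAAAAD/HHgAAAAAAP/8AAAAAAAA//8AAAAAAAD//8AAAAAAAf//wAAAAAAB//+AAAAAAAD//4AAAAAAAH//gAAAAAAAP/+AAAAAAAAf/4AAAAAAAB//gAAAAAAAB/8AAAAAAAAB/gAAAAAAAAD8AAAAAAAAAHAAAAAAAAAAYAHgAAAAAMAgB/AAAAAAwCAH8AAAAAAAIAfwAAAAAAAAA+AADwAAAAAB4AAOAAAAAAHgAB4AAAAAAAAAHAAAAAAAAA=="/>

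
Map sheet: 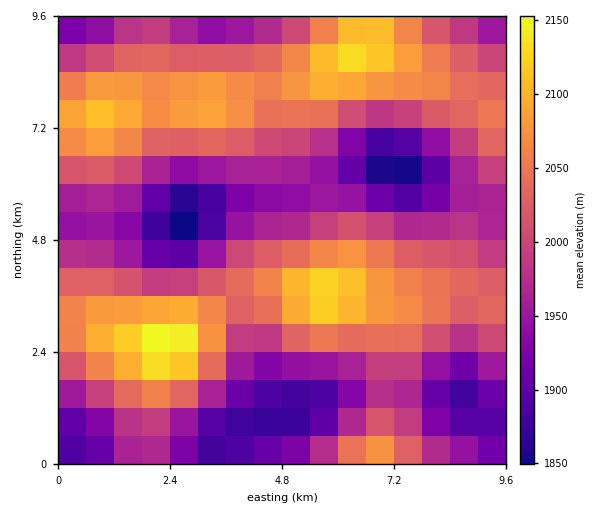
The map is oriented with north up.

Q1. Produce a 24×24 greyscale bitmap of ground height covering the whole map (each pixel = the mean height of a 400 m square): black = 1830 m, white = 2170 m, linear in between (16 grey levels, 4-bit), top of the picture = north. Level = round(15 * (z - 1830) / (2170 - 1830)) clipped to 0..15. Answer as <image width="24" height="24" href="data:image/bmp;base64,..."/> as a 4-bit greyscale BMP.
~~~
<image width="24" height="24" href="data:image/bmp;base64,Qk2WAQAAAAAAAHYAAAAoAAAAGAAAABgAAAABAAQAAAAAACABAAATCwAAEwsAABAAAAAAAAAAAAAAABEREQAiIiIAMzMzAERERABVVVUAZmZmAHd3dwCIiIgAmZmZAKqqqgC7u7sAzMzMAN3d3QDu7u4A////ADNGdlMjNEaKu6hmVDNGdlMiIjNXmoZUQzRXh2QyIiI1eHVDM1Z4mpdUMiI0Z2UyJGiavLp1QzM0Z3VDNYq83uyWVVZmeIdUVqvN7+2nZ4mZmZh2aKvM3uyoiazLuqqYiau7u7upms3dy7qpmZmZiIiZq83dy6qpmYh3ZVZ4mrzMuqmZiGZlQyNXiJmrqYiId1VVMhE1ZmeJiHZ3dlVVQhEkVVZnZVVWZmZmUyI0VVVVQyNFZoiHZURVZlVUIRI1d5qph3d3d3ZUIRJGeLzLqZqpmIh1QzRnibzMuru7qZmXZmeJmrzMu7zLqqu6mZqpmpq7uru7qrzMy7uqmXiZmZmZmqzd3MupiFZniHd3eJrN3LqYdkRWd2VFVnis3LmHZQ=="/>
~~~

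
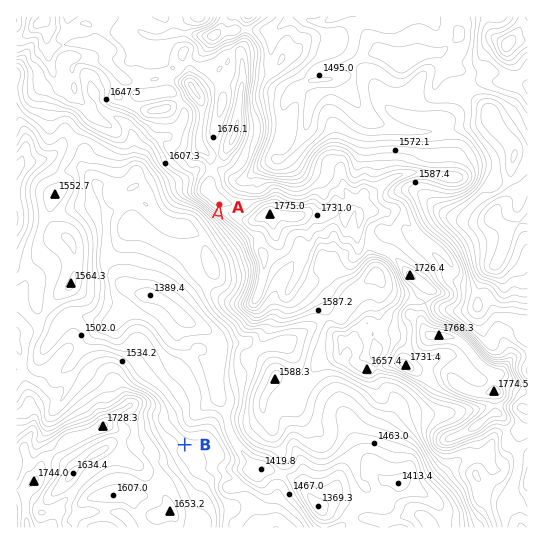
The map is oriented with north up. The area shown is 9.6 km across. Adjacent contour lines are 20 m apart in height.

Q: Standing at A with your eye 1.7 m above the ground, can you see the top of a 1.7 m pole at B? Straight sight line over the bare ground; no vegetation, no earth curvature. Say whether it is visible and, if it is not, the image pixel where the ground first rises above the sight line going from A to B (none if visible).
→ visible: true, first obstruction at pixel None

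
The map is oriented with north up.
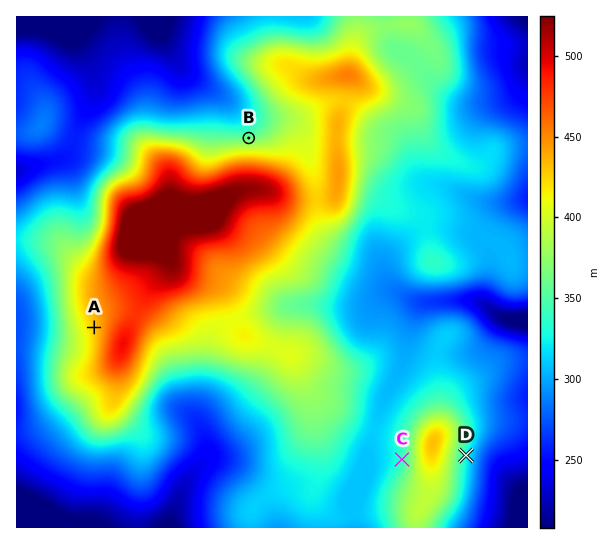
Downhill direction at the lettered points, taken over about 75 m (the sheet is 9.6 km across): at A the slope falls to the W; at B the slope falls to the N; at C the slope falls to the W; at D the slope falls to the E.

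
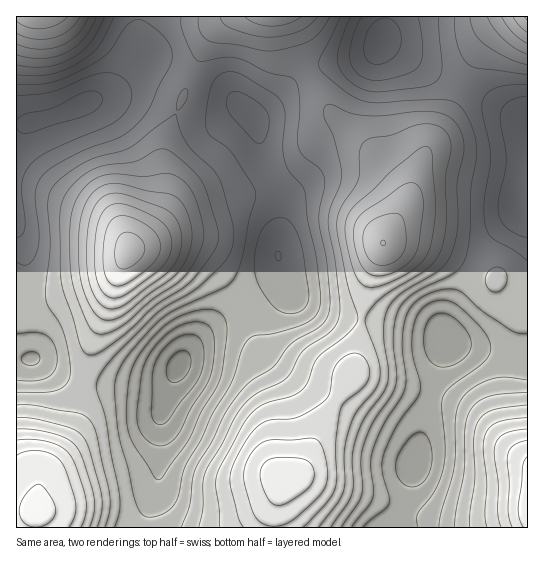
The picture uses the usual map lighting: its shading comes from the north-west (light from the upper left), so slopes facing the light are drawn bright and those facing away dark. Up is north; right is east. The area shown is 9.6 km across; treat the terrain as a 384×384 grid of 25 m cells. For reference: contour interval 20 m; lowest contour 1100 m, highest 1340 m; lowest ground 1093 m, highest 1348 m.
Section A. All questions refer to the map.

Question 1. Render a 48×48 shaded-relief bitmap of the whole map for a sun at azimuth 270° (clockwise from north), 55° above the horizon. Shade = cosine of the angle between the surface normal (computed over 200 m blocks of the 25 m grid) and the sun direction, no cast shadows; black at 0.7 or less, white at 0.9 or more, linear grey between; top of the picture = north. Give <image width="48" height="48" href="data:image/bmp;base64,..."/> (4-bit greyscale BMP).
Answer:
<image width="48" height="48" href="data:image/bmp;base64,Qk32BAAAAAAAAHYAAAAoAAAAMAAAADAAAAABAAQAAAAAAIAEAAATCwAAEwsAABAAAAAAAAAAAAAAABEREQAiIiIAMzMzAERERABVVVUAZmZmAHd3dwCIiIgAmZmZAKqqqgC7u7sAzMzMAN3d3QDu7u4A////AKmHZTM1eJqru7u7updmVERXiaq7zMzN3amIdUM1aJmrzLvMuph2VURWiZq7zMzN3amIdUM0Z4m8zMzMuph2VURWeJq8zMzN3aqYdUM0Z4m83MzMupmHVERFZ4m8zMzd3KqYZUNFZ4m83czMuqmHVDNEVom83d3dzKqXZDNFZ4m83czMupmHZDNEVom83d3dzKmHZERFZ4m8zM3cupmIZDNFVnm83d3cy5mHZVRFVnmszN3cupmYdUNFVnms3d3cupiHdmVUVnm8zN3cupmZhlRFVnis3d3LqoiIh3ZURXm8zM3MupmZh1RFVnirzdy6mYiIiIZURXmszMzMupmqmGVVVXibzMuqmZiImYdlVWirzMzMupmqqYZVRWeavLupmZmZmYdlVWebzMzLuqqqqphlRFeKu7qpmZmaqpdmVVaKzNzLqqq7u6l1RFaJq7qpmZmrupdmVVaKzdzLqru7u6l1M0Z4qqqpmJm8y6hlVEV5vd26qru7u6l1M0V4mrupmIm8zKh1VEVpvN26qru7u6l1Q0Vomru6mImrzLl2VERorMy6mau7u6mGREVomru6mZmrzLqGVERXm8y6mZqru7qGVEVom7u6qZmqvMuXVERWiauqmImrzMuXVEVoq7uqmZqrzNynVERWeJqpiImr3cuXZUVoq7upmaqrzd24VERWZ4mYh4ms3duYZVVom7qpiJq7ze25ZURVVniId4m83dyodVVniqqYiJq83u7KdlREVnd3d4q83t25hlVWeJqYh5rM3u7ah1VERWZmZ5q83u3KhlVVZ4mYh6rN3u7bl2VERWZlZ5rM3u7bl1VVVniYd6vN3u7bmGVERWZVV5rN3u7bl2VVVWeId7zd3u7bl2ZUVWZVZ5rN3u7bl2VVVWd3iMzd3e3Kh2ZlVWZmZ5q83u3LmHZVVVZniMzd3d3Kh3dmVWZ3eJq83dy7qYZVVVVmiczMzNy5d3h2ZWZ3iJmszcy7qpdVVVVmiczMzMyod4iHZmd4iJmrzMy7updlVWZmiby7u7uoiJmHZnd4iJqqvMu7uqhlVWZmibu7u7qZmZmHZ3d3iaqqu7u6qql2VWZmiKqqq6qpmqmHd4h3iru6q7uqqqmGZVZmeKqqqqqqqqmHd4h3iry6qrupmqqXZVVmeJmqqqqqu6mHeIiImsy6qqqpmqqXZVVmd5mZmqqqu7qXd4iImszLqqqZmaqYZlVmd5mZmaqqu7qYd3eIm8zLqZmZmZmYdmZneJmIiZqru7updmeJq7y7qYiImZmYh3d3eIiIiJqqu7uphmeKqru7qHd4mZmZmId4iJiHd4mqqru6h2eaqqqql2Z4mZmqqZiIiZmHZniZqqu6mHiaqpmZh2Z4mqqrqpmZmZmHZWeJmZq7qYiaqZmYdlZ4mqq7uqmaqqmHZVV4iZq7upmaqZiIdlVomru7u6qqqqmHZURXiZq7uqmZmYiHZVVomru8u7qru6mHZUNGiZq7u6qqmYh3ZURnmru8y7u7zKmHZTNGiZq7u7qqqYd2VURXmru7zLvMzA=="/>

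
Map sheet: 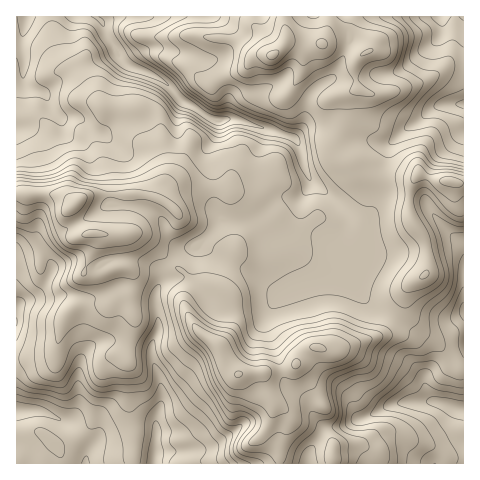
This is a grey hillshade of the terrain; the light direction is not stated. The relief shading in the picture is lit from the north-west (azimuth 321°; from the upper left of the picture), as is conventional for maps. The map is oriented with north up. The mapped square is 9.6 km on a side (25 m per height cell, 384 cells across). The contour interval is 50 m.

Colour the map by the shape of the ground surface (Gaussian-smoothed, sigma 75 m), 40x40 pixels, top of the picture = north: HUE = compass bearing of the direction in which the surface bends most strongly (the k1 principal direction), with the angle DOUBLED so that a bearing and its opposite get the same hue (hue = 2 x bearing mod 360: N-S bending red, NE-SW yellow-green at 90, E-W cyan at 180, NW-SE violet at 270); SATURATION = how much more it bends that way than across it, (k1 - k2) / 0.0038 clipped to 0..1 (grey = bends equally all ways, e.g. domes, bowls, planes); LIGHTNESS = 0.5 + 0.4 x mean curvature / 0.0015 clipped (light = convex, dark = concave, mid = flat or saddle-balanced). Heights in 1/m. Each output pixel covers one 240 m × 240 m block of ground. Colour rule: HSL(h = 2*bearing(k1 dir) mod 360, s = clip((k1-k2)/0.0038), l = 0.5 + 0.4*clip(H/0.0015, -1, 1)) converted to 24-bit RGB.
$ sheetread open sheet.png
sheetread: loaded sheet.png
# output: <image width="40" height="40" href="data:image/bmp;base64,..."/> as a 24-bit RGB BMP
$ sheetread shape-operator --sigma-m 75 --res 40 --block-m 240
<image width="40" height="40" href="data:image/bmp;base64,Qk32EgAAAAAAADYAAAAoAAAAKAAAACgAAAABABgAAAAAAMASAAATCwAAEwsAAAAAAAAAAAAAkYaOc3SFiomGhoyMnZqQfHeCQVN3iYqQioaSjYSRw7+al5aCDBg+jK58mJaIlICbgGuldmSur1bKuVproaNNQH49TpZXxcqhpaSJOz1tN0aCoqas3uHKhn2saUucdnyZn6ykmrGqa12Ng2tic1FVWnKEmbypa2qkhXt2fXx+g4uAgo+GkIaImHCDS2ZuZX5yhnh1iH91wLyIoYt7EhRKopp1kZZkcXdWaWlTU2JJO1Rou6Xb8tnvoqrFXrCpoqCCtYdnS1FXKmZlb5eA4du9e2Cgb2Gje6Con7Kqm3mPfUd7k42TfIesfLW8e4mOdWl5gX+VhYaRh56ZhaKpgnSgqW6hkniQU3R2fHJujJF5sraIqJ+PEx5WkJuAl3p4knKDeGiCjmZ+Ql03DWUps6ei6qvLnXuBbG51xYV8iXuJN4+KN72Ins+WaF23lnfQw5fGkX14iFdyfoWfkKiuf4ucfXmIgWSDiXmJfn6ul5m3mqSsfWNtZkVGf15hpYV9X1t5eXh2jZt4obF8oZVyHxdFlH5uj4ptf31tc2NtbVt1wX2NOb8zCikMl3Uv2Z6HWWJyt7CeqrzBZVuVYFoodKYKET0UITQehoNty5XKqJnIkJi4kYKimHiZf3WIbH+bhIirY2cwbm4rZj0gcD0qc4FMVnRhoZJtY2BseIKAnKGAoKR6onRgIDdVfX+SooCJjG16cnB7YU54q5J6w6GLPDtdOqpNrbqBgpOakb+bknh9eBxvyM3CyuriTTN6YFVBIWYQHmgWfYtkj3J3jW+ElnuUnIiddmtwZ1lAeGRJcWxAZGdKiIJhi7ZsQGJumGxXfX1NQ3VIn6NtkIdop4NtQWd6RU1amnVlkHh5f3SDV0BpvbOJn4R8eq22ea22hrCUka6iiY2FiUd0WmyY1/HQlHWBTBhaoZ6ioZGNXm0/IjQQP0sXWlkgYmkpVz0cVTEbe2E2mWSWn4CFcXp4cpttlNGVICBpqlh7uq2KU4BpcohRgn9Yl7V2Rl2LUDxsj5VxgpKDeVWPgFSKt72OqLCWaq+EYH97iK5zd4NsektPd2xqc5l+wNeDZDFPWVFmgoRuo2FfooOLdYiSXH2GdZ2Ob0+Jm1Rye3qGk52NdnWrtZ/Gs5THssa2f7B8DQs6ooSm09DFk2iqjYWQhaSHmtutLBlka091nKyIbpSIUzl6mnmaqsunvL69lZOnZGuQmbeDXE1tllZVcZBfcZpfsoFEWy85Z3NPYF1PjaFpiaCPiIqgZWmObpp8MCVatpu1lYaqqrKviZuWeHuOoIubyb2qrJmWCxdHe5uhwbKkjXKmoZu3xdjKhrCnIgIxcZNymK6NbXF7Oy1bnKKFpdWZhr2ln7XWj3zg2dPiYhnHy6bDq6m3fniMokFhnGh0f4t9XZaTkcejdKSjfXCJfYKVh1J2P01RVoFgkqCRpsOwl5Keb2uOmIaLw7yVq46HKClkQJSLtqCekIuij6Se0dGcaExtOhBoqLyhhYd6dExaPDhJjMhxotqXcNCJRHl+amNymYeAZiOKxbKxvHCLmUp7iYqstLLSrqvNiK67g6WOcGhvcWppbkVLd0JXgqKVSZSLdreCicuHpnWQe2+Jk4OPybWVm3NzaVWFOnpkXIpRl4lwk3Vn0rJwVUlZFzV2xKisnVGXmkZzZJiStPHJsNG2jLB+MD9RYYZxcVNlSU1nnI6O0I7Owr3enKDHkI2pr6K9tpjErmyeg2hyaWFxZ1+Qi8LEgomneK+yf6WUrsBoqnN5h3Bye3dxxaeDn3x1aGSCe2+FZnZeZ4VVg35sxZ59moN5BCQvmWpkjkGOs5+xz/zxpubsvqDGxYqcS0tdRWFVZU5pbYeOYZyMjK+gnpuwuIjAsai7j56xkX24vJXc2r7sjnnSfHm1jnyMgJSNeqqjem+OxKCXWmZhnoeDen2Stp6WtIqEaG+AcmeFj4qQfpSLa3OEtLOZwbu1CRBRZ15pcWGC0frZi9WhU0lMZUw3ylY/mnJ3QVdkUW1lWYpgWotgcJJbb29YioNqsKmKj354bl5dbmFQjlRJm0dXhVJakpp9f6yDZ3BqX3hmnqqTMF14kqWZdYObqo2p0Ke0inugYWeSkZecj5CVZHGJqbuSqq6QGgc9YmOCh7yp2/vQZEFHXDE8dGdQpadZpZ50UE1vY3BuZ3xbZXpNaHdFXm5HaYtLm5dNhFpFclFIdFxRdFdSi1lYmIh0mKt4i4Jaa1tOeZdPQ2U9J0tAX3w7Z2pHYIJDqaNuqGh6eHN8eol7lYKLe3CFsbyBkohnFA1DdZuvsuC7vrR/bDhieV5vh4V7nquHlpuIVk97bWx7en54en90dn9vb39ndINcgn1XgGxefW5re297gWWFlW+Cqp1/oY5minBben1ska14ODtjXlSihod8S4d/p4qbg1ZFkX0wbIQ/W4I/U3dKdnpyt6J8l3tsGz1ZUK2Enbp9sFFWgk55gIGIiaGdnLSgmIGUaFF9dHF7fH98fX99foB8fYB6foB3gH53gHx5fnx9cXWAYWOMk32nvpSntXqKoIl+d5Z0hLaDJzV8Xk6BqYaJVa+GP26MvH/Y7d7qmqbJo4+5enh+UWtNkLJxlpueP0B/TXVOc41DhIBnfoOZi6Wrjp+el4p7iFZkeF52eHp6eX95e397fn99foB9f4B+f39+f39/f39/dn6AXHyCY3yMpo+vz6bQ1bfSusXKnr6+ICFzVE16pKmWpayTIzA4N1k5z7OKqI12anqAqY+9oKTMoruzfl5xX05vc5eYjbaudZWkfImNhoB0hmtfkF5ThW1mc3iCe32EfX+Ae399fIF9fYF/f4CAf4CAf3+Af3+AfX9/bH58UXpwZX9wmXd2xrCbuMWqn3ubQixlWFV5kqx6oVViWidEX3ArN4MZxo9gd3hJUGQrd3gpg2wudXFUXn1xXK58ZZBsbGJieGpfgm5hgGholH56ipqNbXKLfXiGgn+Gf4GFfoOEfYCCfn+Af3+Af3+Af3+Afn5/ent+aHNyVGNWfYBdydGEsbp/f058iVCNWVFbkq1ndzByqFmn1M7Uh6yqVI9ZoY6Yj4Sni42glKSefZWUbaiWaXtuaWhBT2JKanpvg4GGe3qMlZyVk5KPcWh/e3p/gICCgYGEgH+CfX2Afn5/f4CAf3+BgH+Af35/fXZ/fGF2bVlac4hVtNt+maWEYEZ6kGiHUm5OW69hQyhzm7Kcf8qhtKHTxb7nnKrYkpTRpqDSt6zPoaXDfourkTCVr4ZrTn1RQohbXYZ5e4uLiJSGlnJ/hW6Ffn18fIF6fYB+gXx/f3x9fn99fYN+enuChH6Bfn5/dWyAf1SJmHCJj7qNsue4jHCWYCZRgFAsobeiWIV0ISVSx7mQlrZDG3gZTJtKgn1+hXWCiXx+n4eFp4KHhUl1Xyxf1Mu0ncTOZI65WGuDdnlognxcf3tmfXl6h4CGgoWBeISGgHmIhn+EgISDgI6NcXCFiHt8gH9/ZmR/Y06IpJmexO3FhaSNVhBAbhw8wbaNvKmEe2lqGj5TlbKe5cjTq7GQJGwyP108dHVSf4FVjYhThFRCaylFb6So0e3ZjIqebFB1b1NxfmxqhYx3fYJ5cIJxcoR8io6Ld4+UbWmYm4iaip6fdnWQf111jYt3gIF9ZWl8SleCsbqfxeKXUSZIWRFKnqimxt/Kq6ivqZO9Om+0ULaTkq2Z7t3pp5nGQFx8cXBuhnRsiHhte26TjrTMlc/Co550iVRlfFZ8Z2B9hYiLipCJfYaLhoiMdIZ9d4dsfodgR3Z2mqCjlXuQdDtTiX9phJB3fX93bHR4R2Fysat03r9cIgwneW53ksOKubt32ePvuL3xnZ70nJ7jr8zMhcbB2bDkpnzvlpPjn5/htqjck4m8j4GFj3JknX9pfHJ6bWiRa2mYhIiRkJCNf4mOf32LkHqJhXJ6naiJQqGUXlVbdSUwjHxphZp8g4h3eoB5cnh8TFJtj3lr5aJ9IhlMkK6Vi6CDtregrLifa2V4bmJyfGKD0a+XhJRVRUo2Zko2fXhIZnBXfmJnqGaKsX+dnZKZoJWdhYmcYWWRc2eLjH+IlpWJf4WHeXGAiHOAjoyImsaYVk2LTxlJmpR2hKODhZCDhZKQfoiScHaTTlCVc4Ko5L/GXKLnv9v41d321Nv3jXYsXkosWF82QVI4s7ZWxYBsXzlgg4JmdJlqZWpdWF5NdH5ekJGAqpWYnYqSknuAaVp9eGaAhIuElJiOhXqId2yIinuMnqiPl8OGJg09lE+SpbaViZuRiZmWg46Le4eHa4iPUmqUW3ST0NfEkdOzKoh9k6J1dmpgg3ZqiIZ5cXp0XXduZ6FirH5zg02FlKKIf3Z3dVFfcm9caYZWbYhSgpNakmxnoHtmV2xzbXOdlZKekHyBiX94YoGRiIWru8jDr6mwFwEynYaBqryWgp2OgpKSiYuVhJigdZKhTV2RYp2lqseby5BuKDIkUF4qcWE9fXuAjIF8fm5tZY1oaHdffk48d4lqi5Z5ekpgfmpyh5KPgpSTg4uDdJ5xaF6Auol9cZp/LLGzmHK6uIaur7/Je63SdajGqK2trzJsIQcsqbuSqLmYjoyAdoVtfIhohH9ZdHFBMWNEY4t0iJJt1H12ineLVoB3ZnZvdHVbfm5fj4Zydpl3YEdwn6aUgoN5eFZGb3JqfJSGfJOEfISDjIiDi6+FOzN7ytnHyOPrOFnMPTCO09vWnqWrfUVJLxoMMxMALhwFHkw/kcSCoJ16lX13joJ5gHhyg3J2nJuRYJFuJWI7WYFgrYWGu46YfmV/ZXJbeH58c4Z3f7CMf3SFVE1do5tddT1Pp558ZIp4dIdsfIRnbX1mf5d1jMCFHXHC3PDbeV1jLwcEHy0GMywAMxQAMhcBUkErhpNyrc23LZenWJZUjJtkhIx1kIN8hHl6g4Z5i5V4l3V3aXVoKnA0RHpOsYyMnnSuoI6yen+Rk6Kee5WFdCpgimJbfX5gcZORoLSeeYigenyYjI+Wf52ciLacp9q0I2x6hDEXMwAIv2olS4VRZ09ji5WdnLXMjZbRpcfFkbOUSliMcIOPmJ15b39hg31jg25hkH9ah4tPfHpMfohVbYtcKmk3SXU3eXtbhYFkcKalkJaTgEpza06Gp6i5m6XBg5WwnbCjc32heHykmKSzmrLCut/Qm4qOMwAbMAMEf4h22vHcVXPDT2jIr8PMhJqzdIe0vqvEtaOgT3OIU4Kgs5q6poezk3mah32LmJeoppm6mYmtl5+Zd4p1bXFgUF1BXGE2cnE4XGBlez00aVVDRYdgb51tiop6gIqCoKeIaJibea7AoMbOm7m/pYV+MwAYXhFJvMDJyvPxvMDBnk+dQVhRkaM/WoZMTXpSZ31v0ZCZi3VrM2lRU4Jdi32NpnWop7a2hrjEhH67tJnMxKzUtJPQnXu7cneea4iheoOnOjlronisr6G4e5acXYludY9xc5d/mrWXecSsUKOWfHJZWSgTMwIANxAZWLOJrOrAhaeflHyZq13FtGPMwsWpaHBqdnk5HGUcaWNX156RY3NyOmw7RVtGiHBWoc9SUGU8U1UxYYs+gZB/lnyjr3nExY/Nf3+bYG6JN0N1dHh6nZ6OmIuehIGXfI14bahdZcpge4luLw4XMwgASBMRhWaIms7gvfDwj7SpfXV6eHhwVVt2elun58LEoTmozKiiZatxF0RDyMaNnmKXkot3MGphdn6R1bCTYkJCd3RJdMQzGWstYXRjZGp1oXaZwZKsXl+XPyxteI17hZp9e4uBgISTooWmwMOlfrh2OSA4RA85on6WiavTsdfoi6ioiXpVf2BEfWRJfX1PSVtHPm9rvK+2pYzd3t7t7s7tMl2ggKWYpVykt6ifYaarKXmLzam9w5nXpLTP0s/SaZGFJFNAVWpiaW14royFgnGTKSlqk5uWkZSDeot4a4t+eXiDzuCyj22NMQIvdz9lrbuTa6uFW3dghGVik4Rygn94iI6Sj5Omd5ewQrKvSI9hf5JziYN82nCKpZWwTmOXhHuwztDRlpCxNU51Y3xgpYqFqqKap52NtZKsUVqLQG5aP21hmYt6i3h9NU5ufXp/oZqDhpZ/ZZ6beJqr2dG4Xh9hXBuJtM7j2uzxnqXbcXbVkZPaxL/pys7vt8jsn6PepITGmFSafGddTqNPXVRgr51xub2pTFWhcZ2ttZGKnXCBXkx+aqiehsPBq6rFxbfTt6XIgVvGloS+RmmYeHVzjoR2UmNwV2RyrKh/j7SIX5iJUW9Ro1oxTBgzOmZJWrQ6hI40ZVsyX183U2Q0cIExhosuamUrSzklczYxh2p6pbite6+zXjeKwM6enKZ6YHJ0VVloqYp5l42beXCvfKqAWnJHbX42h4o1imo8W05GgYBcWEdtkGyHk41/"/>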